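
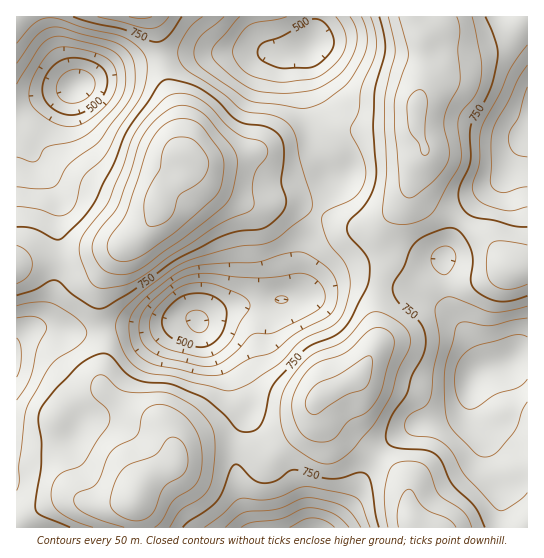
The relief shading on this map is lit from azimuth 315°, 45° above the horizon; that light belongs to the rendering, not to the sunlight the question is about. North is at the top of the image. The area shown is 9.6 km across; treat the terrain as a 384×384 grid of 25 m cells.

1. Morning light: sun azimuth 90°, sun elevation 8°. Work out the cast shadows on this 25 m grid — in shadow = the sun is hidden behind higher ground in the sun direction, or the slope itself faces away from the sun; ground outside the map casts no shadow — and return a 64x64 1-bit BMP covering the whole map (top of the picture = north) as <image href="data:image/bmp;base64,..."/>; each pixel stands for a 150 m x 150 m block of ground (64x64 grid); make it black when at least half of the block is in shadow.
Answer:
<image width="64" height="64" href="data:image/bmp;base64,Qk0+AgAAAAAAAD4AAAAoAAAAQAAAAEAAAAABAAEAAAAAAAACAAATCwAAEwsAAAIAAAAAAAAA////AAAAAAAGAAAAP/8AAAQAAAAf/wAAHAAAAA//AAD4CAAAA/4AAPg4AAAAfgAA+DgAAAAeAADweAAAAA4AAABwAAAAAAAAAHAAAAAAAADAAAAAAAAAAMAAAAAAAAAAwAAAAGAAAADgAAAB8AAAAeAAAAfwAAAB4AAAD/AAAADgAAAP8AAAAPAAAB/wAAAA8AAAH/AAAADwAAAf+AAAAPAAAB/4AAAA8AAAD/gAAAHgAAD3+AAAAOAAAfH44AAAAAAB+P/gAAAAAAP4//AAAAAAAfD/8AAAAAAA8H/wAAAAAAAAf+AAAAAAAAB/4AAAAAAAAD/gAAAAAAAAH+AAAAAAAAAH4AHgAcAAAAHAA+AD4AAAAAAH4AfwAAAAAAPgB/AAAAAAA8AP8AAAAAAAAAfwAAAAAAAAD/wAAAAAAAAP/gAAAAAAAB//AAAAeAAAH/8AAAD+AAA//wAAAf8AAD//AAAB/wAAf/+AAAH/AAB//4AAAf8AAH//gAAB/4AAP//AAAH/gAA//8AAAf+AAB//wAAD/4AAH//gAAP/gAAf/+AAA/+AAA//4AAH/4AAD//gAA//gAAP/8AAH/+AAA//wAA//4AAB/+AAH//gAAD/4AA//+AAAP/gAD//4AAAP8AAP//gAAAPwAA//+AAAAGAAD//4AAAAAAAH//gAACAAAAf/+AAA=="/>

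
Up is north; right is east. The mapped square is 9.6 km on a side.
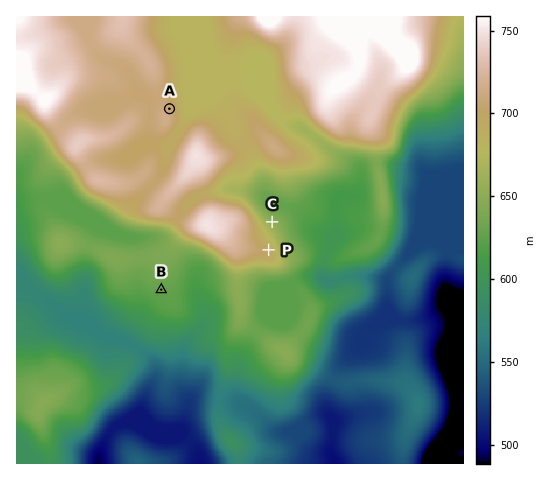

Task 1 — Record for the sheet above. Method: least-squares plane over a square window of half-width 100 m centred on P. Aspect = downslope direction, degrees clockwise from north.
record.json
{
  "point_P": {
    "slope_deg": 4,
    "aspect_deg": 61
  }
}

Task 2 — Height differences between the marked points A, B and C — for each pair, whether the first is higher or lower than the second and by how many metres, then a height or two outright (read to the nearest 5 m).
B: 85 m lower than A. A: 60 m higher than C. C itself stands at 650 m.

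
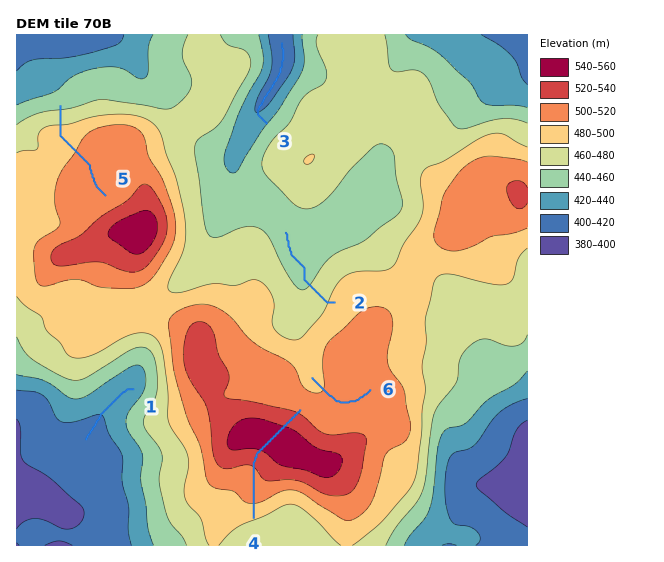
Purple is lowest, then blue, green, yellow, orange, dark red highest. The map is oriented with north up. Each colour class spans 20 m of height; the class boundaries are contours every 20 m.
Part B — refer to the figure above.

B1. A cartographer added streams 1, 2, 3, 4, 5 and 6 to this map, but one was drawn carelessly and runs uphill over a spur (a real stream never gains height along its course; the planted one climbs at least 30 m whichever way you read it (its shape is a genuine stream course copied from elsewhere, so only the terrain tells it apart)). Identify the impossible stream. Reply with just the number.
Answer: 4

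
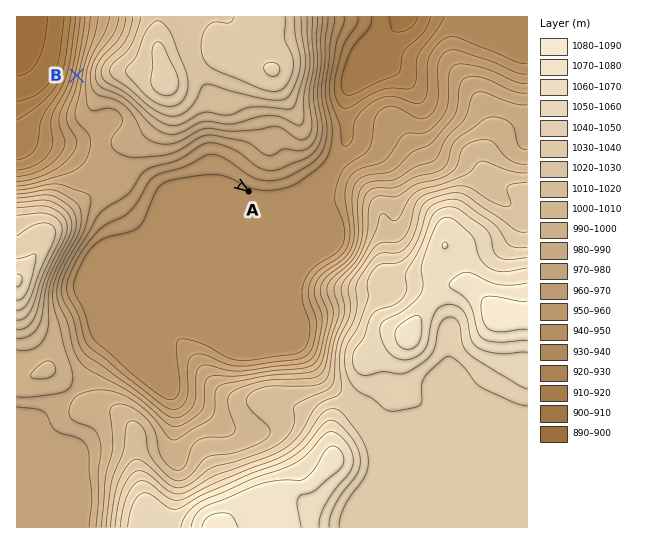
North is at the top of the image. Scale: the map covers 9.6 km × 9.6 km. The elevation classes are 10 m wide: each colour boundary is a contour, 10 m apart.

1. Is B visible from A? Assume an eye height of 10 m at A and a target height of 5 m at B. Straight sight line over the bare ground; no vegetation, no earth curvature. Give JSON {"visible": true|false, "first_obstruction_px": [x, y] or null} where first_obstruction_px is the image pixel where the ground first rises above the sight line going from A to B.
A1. {"visible": false, "first_obstruction_px": [203, 161]}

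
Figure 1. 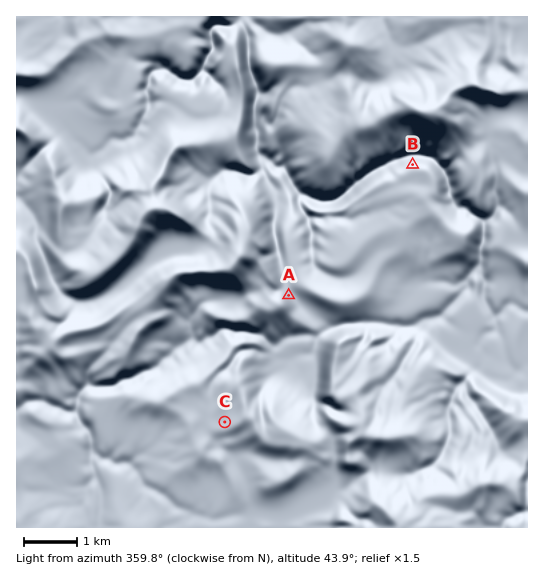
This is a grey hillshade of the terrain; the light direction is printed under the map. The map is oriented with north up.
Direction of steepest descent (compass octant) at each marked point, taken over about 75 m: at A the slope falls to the NE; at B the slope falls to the N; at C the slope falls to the NW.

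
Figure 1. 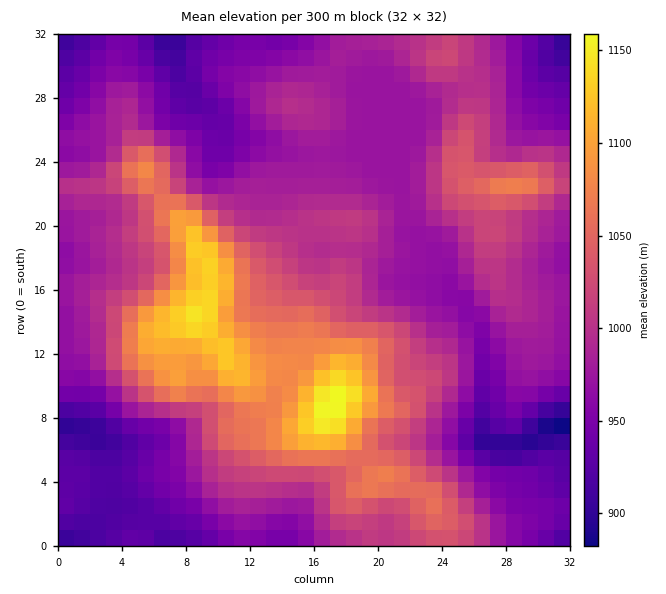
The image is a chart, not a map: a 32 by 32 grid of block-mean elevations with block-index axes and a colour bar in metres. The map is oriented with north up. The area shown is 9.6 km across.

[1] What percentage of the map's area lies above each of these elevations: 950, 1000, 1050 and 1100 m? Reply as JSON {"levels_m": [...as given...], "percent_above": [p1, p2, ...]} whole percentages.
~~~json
{"levels_m": [950, 1000, 1050, 1100], "percent_above": [81, 40, 17, 6]}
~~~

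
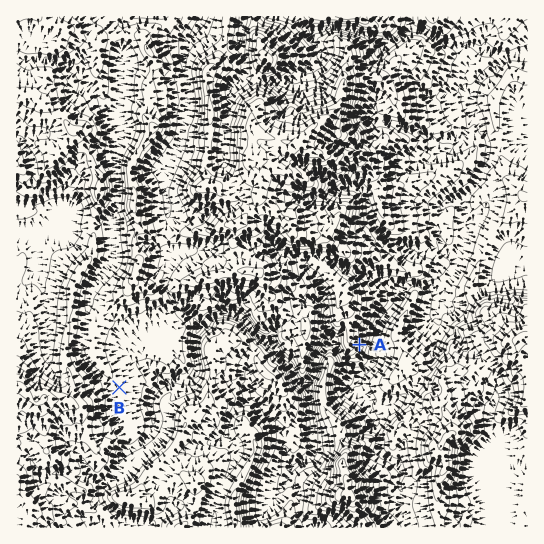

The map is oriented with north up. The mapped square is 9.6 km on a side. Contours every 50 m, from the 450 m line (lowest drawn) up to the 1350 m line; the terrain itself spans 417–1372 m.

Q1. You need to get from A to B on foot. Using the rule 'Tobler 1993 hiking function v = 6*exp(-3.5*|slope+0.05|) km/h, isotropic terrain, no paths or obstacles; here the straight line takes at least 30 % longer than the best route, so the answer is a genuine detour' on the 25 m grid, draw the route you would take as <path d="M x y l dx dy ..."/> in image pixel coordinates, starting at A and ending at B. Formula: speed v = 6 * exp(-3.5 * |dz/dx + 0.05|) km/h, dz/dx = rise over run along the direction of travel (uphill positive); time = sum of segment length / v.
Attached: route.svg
<path d="M359 345l0 1-4 8-4 3-2 0-6-3-2 1-7-6-3-2-2 0-3 2-7 6-4 10 0 4-4 8-5 5-3 1-2 0-3-1-5-5-7-14-8-8-3-5-1-1-5-3-4-4-3-1-3-3-1-3-7-6-4-3-2-5-11-6-21 0-6 3-4 4-2 1-6 0-12 24-1 2-27 13-5 0-11 5-20 20"/>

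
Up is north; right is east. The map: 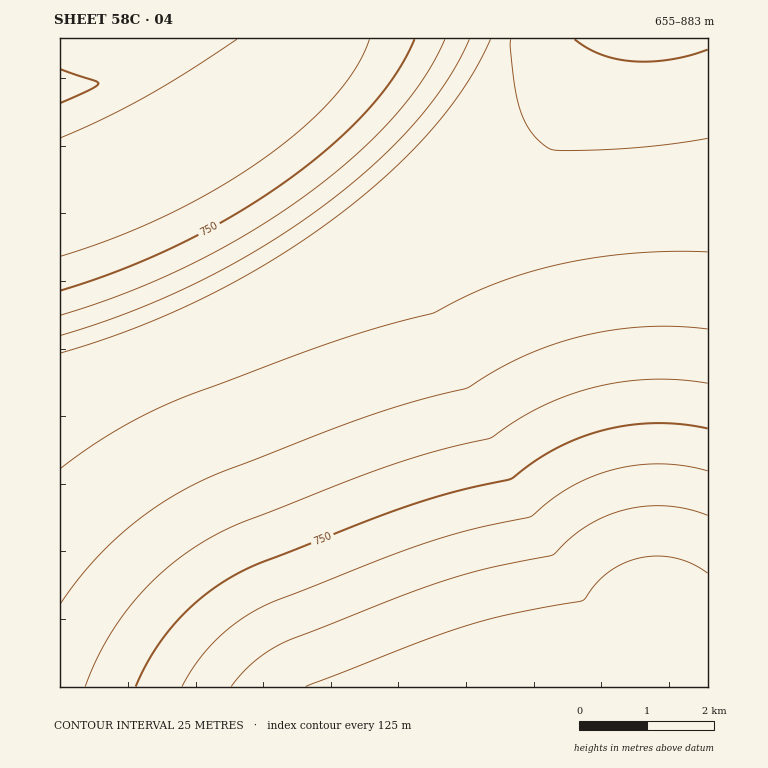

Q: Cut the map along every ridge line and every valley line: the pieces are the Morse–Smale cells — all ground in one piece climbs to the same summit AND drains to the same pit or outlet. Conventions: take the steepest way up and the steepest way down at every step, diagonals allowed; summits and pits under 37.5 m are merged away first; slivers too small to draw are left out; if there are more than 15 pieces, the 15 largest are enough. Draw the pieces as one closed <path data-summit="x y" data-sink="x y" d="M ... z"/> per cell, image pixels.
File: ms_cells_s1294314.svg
<path data-summit="643 39" data-sink="708 687" d="M708 38l-105 0-25 49-22 32-31 33-18 13-60 31-55 32-102 39-49 27-71 33-56 22-54 18 0 320 648 0z"/><path data-summit="643 39" data-sink="196 134" d="M601 38l-296 0 0 10-4 6-12 15-46 35-31 21-49 28-33 17-70 28 0 167 4 1 50-17 68-27 59-28 49-27 102-39 55-32 60-31 18-13 25-25 17-22 18-30z"/><path data-summit="60 88" data-sink="196 134" d="M304 38l-244 0 0 158 9 0 61-26 33-17 49-28 31-21 46-35 9-9 7-12z"/>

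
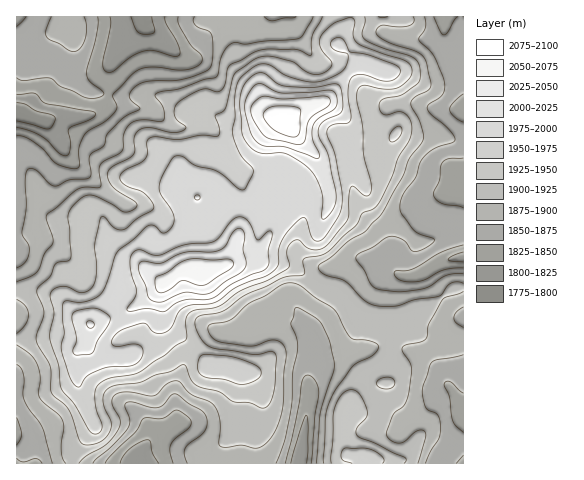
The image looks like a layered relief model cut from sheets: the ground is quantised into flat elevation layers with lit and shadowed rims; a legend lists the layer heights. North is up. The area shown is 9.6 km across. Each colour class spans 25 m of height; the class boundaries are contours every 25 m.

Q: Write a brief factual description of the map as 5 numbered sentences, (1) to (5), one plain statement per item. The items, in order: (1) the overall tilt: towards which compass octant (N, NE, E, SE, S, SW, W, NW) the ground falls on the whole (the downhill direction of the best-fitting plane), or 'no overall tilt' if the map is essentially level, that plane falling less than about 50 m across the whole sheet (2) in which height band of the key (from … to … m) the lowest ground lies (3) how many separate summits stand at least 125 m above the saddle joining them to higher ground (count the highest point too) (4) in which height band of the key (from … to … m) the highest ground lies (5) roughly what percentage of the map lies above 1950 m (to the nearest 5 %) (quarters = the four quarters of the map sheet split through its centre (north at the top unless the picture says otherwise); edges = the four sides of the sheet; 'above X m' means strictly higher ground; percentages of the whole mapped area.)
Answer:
(1) No overall tilt - high and low ground are spread across the sheet.
(2) The lowest point is somewhere between 1775 and 1800 m.
(3) Counting only tops that stand 125 m proud, the map has 1 summit.
(4) The highest point is somewhere between 2075 and 2100 m.
(5) About 30 % of the map lies above 1950 m.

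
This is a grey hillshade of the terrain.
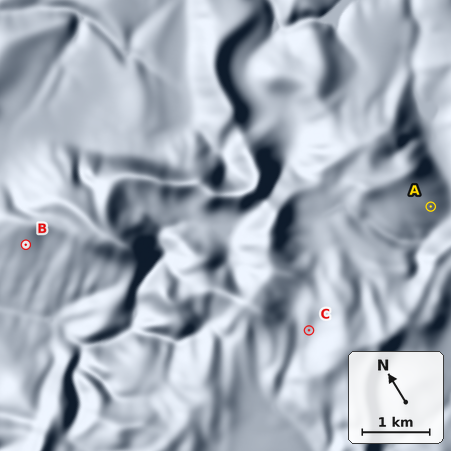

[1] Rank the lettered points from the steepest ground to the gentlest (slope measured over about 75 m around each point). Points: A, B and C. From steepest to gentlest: B A C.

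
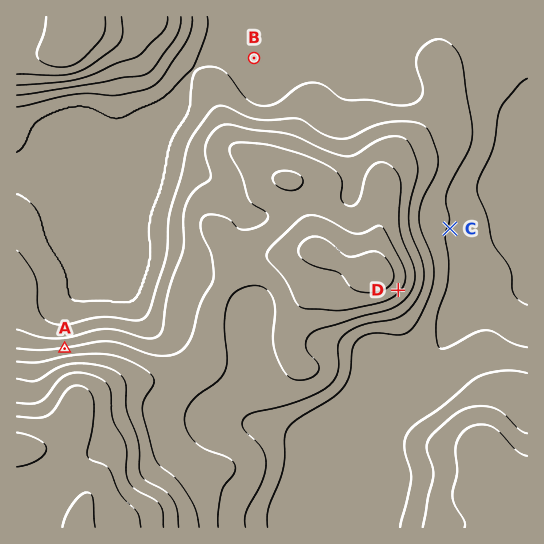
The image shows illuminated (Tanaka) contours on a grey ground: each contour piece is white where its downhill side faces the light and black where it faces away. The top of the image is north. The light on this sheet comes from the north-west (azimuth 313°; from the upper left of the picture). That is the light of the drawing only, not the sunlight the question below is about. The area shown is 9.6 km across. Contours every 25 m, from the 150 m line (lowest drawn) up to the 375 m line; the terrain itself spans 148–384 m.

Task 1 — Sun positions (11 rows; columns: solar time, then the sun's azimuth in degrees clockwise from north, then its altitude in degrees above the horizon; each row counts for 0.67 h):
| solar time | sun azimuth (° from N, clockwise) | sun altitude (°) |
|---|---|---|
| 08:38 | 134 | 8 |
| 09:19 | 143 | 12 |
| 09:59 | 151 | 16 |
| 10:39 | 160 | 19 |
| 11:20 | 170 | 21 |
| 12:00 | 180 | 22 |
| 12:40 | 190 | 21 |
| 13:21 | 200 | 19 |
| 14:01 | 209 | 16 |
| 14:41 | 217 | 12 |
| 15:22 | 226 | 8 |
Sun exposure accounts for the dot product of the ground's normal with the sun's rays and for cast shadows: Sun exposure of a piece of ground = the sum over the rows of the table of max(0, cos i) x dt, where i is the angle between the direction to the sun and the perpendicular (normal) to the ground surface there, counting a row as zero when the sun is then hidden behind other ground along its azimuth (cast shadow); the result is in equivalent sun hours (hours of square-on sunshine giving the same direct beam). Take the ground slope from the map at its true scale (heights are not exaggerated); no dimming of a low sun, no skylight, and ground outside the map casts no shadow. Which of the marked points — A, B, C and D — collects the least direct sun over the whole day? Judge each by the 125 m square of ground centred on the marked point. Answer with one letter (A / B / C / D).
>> A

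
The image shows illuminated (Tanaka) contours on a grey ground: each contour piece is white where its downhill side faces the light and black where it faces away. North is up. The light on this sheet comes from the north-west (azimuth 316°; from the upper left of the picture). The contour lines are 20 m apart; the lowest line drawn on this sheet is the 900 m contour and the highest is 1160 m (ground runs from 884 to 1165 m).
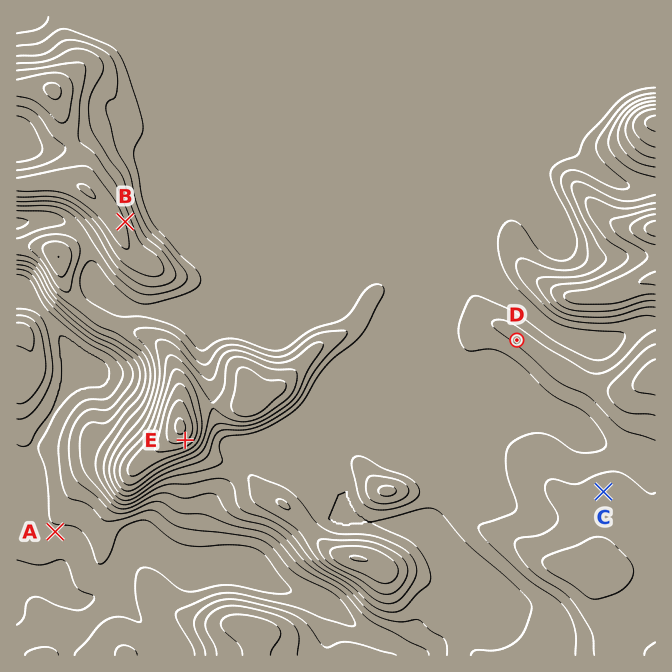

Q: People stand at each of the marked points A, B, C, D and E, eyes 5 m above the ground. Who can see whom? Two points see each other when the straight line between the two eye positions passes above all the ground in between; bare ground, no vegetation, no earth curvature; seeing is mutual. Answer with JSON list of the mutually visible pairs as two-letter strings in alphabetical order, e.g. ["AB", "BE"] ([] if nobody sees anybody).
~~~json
["BC", "BD", "CD", "CE", "DE"]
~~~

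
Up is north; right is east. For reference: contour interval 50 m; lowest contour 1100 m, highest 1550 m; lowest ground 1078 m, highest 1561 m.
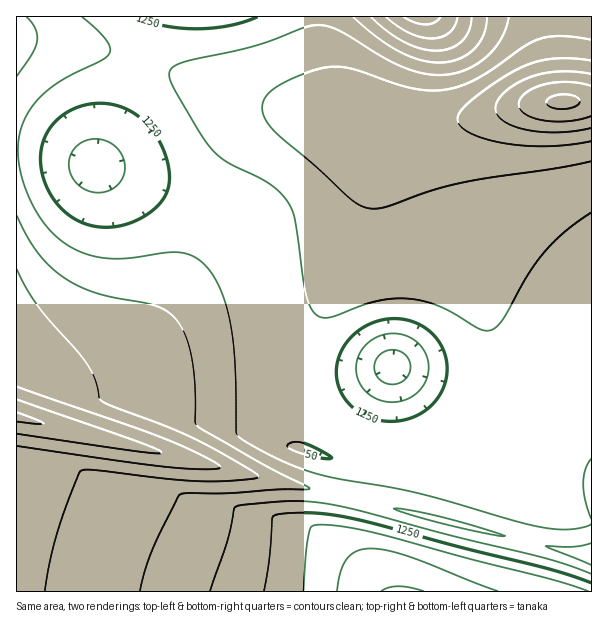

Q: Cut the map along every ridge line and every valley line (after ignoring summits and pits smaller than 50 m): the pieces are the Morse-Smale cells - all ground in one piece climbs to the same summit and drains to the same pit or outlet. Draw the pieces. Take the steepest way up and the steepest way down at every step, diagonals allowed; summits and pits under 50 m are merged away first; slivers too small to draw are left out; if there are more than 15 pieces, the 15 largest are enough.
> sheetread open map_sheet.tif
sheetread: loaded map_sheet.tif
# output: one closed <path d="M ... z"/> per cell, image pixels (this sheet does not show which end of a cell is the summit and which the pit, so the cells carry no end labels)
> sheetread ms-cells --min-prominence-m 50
<path d="M591 102l-58 1-74 18-30 3-36-2-7 4-6 9-4 15-8 80-12 30-22 28-20 18-18 7-28 5 20 111 4 15 4 4 60 16 106 24 56 16 4-1 8-38 14-28 12-17 14-14 22-14z"/><path d="M17 416l0 176 575-1-1-35-57-12-169-44-98-20z"/><path d="M30 150l-14 0 0 266 2 2 36 8 10-28 5-8 41-11 76-43 30-10 50-8-8-57-15-41-90-34-61-20-21-9z"/><path d="M267 318l-51 8-30 10-76 43-41 11-5 8-9 28 212 54 98 20 169 44 53 12 5-1-1-163-21 14-14 14-12 17-14 28-8 38-4 1-222-56-4-4-4-15z"/><path d="M141 61l-3 4-8 25-20 48-16 27 149 55 15 41 9 57 29-5 22-11 16-14 15-18 15-25 6-24 3-50 5-27 8-18 12-4-74-7-60-11-48-14z"/><path d="M591 16l-274 0-1 14 4 33 8 27 4 9 13 13 27 8 57 4 38-4 66-17 58-1z"/><path d="M315 16l-162 0-14 44 119 43 56 11 48 4-17-6-13-13-4-9-8-27z"/><path d="M42 38l-26 1 0 110 37 3 40 14 10-13 13-28 23-63-11-6-45-12z"/><path d="M152 16l-135 0-1 22 26 0 33 5 38 9 25 9 8-20 6-21z"/>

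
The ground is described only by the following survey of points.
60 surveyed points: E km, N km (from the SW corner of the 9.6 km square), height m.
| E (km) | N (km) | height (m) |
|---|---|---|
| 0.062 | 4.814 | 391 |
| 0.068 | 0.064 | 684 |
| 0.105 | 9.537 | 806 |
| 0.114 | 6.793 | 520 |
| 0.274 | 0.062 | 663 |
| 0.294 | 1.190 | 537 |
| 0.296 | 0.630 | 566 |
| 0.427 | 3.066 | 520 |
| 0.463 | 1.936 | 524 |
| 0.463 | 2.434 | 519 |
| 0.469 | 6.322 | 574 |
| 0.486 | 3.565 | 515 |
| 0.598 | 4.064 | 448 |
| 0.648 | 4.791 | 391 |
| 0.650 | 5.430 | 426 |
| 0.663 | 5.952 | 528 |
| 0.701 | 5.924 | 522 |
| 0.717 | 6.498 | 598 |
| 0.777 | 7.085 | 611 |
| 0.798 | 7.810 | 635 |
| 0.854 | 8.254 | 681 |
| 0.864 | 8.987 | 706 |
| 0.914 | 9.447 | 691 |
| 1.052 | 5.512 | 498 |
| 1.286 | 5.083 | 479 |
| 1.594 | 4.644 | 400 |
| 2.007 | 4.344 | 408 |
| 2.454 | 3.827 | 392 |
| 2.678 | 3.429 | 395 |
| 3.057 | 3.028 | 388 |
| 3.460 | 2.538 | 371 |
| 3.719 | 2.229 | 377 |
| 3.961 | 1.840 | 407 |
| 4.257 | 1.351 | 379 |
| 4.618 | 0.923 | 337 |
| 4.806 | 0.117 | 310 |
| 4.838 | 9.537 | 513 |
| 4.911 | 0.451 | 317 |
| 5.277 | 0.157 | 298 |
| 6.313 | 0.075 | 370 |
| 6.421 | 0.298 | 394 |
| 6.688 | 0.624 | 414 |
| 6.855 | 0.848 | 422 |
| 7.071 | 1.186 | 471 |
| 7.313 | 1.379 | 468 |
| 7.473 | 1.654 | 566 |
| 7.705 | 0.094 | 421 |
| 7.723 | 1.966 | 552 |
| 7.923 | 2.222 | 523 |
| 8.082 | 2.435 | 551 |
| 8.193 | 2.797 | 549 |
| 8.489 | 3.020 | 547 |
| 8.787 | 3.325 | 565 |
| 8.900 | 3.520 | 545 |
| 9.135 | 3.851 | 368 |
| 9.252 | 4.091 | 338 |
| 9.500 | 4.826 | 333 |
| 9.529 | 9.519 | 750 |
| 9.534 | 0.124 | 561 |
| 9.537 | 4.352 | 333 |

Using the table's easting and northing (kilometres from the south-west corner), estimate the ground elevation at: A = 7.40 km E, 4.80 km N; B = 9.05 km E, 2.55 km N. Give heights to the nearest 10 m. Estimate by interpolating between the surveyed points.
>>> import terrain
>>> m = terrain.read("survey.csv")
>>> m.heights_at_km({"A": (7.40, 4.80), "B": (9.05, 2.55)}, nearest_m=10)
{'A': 400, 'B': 500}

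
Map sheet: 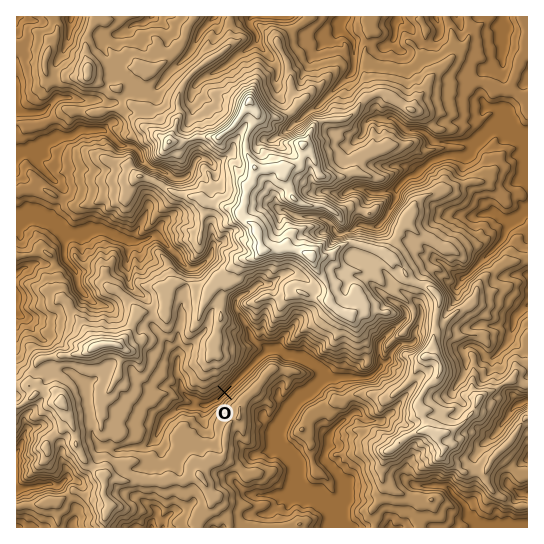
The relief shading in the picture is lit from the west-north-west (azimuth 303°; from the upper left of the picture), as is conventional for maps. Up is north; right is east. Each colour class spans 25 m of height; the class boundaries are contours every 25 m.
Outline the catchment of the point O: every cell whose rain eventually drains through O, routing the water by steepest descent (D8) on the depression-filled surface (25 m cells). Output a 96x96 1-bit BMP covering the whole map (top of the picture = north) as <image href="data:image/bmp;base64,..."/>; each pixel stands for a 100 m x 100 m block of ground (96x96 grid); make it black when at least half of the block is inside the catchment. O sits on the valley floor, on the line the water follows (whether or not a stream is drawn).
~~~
<image width="96" height="96" href="data:image/bmp;base64,Qk2+BAAAAAAAAD4AAAAoAAAAYAAAAGAAAAABAAEAAAAAAIAEAAATCwAAEwsAAAIAAAAAAAAA////AAAAAAAAAAAAAAAAAAAAAAAAAAAAAAAAAAAAAAAAAAAAAAAAAAAAAAAAAAAAAAAAAAAAAAAAAAAAAAAAAAAAAAAAAAAAAAAAAAAAAAAAAAAAAAAAAAAAAAAAAAAAAAAAAAAAAAAAAACQAAAAAAAAAAAAAD//gAAAAAAAAAAAAf//4AAAAAAAAAAAA///8AAAAAAAAAAAB////AAAAAAAAAAAD////gAAAAAAAAAAD////gAAAAAAAAAAH////gAAAAAAAAAAH////gAAAAAAAAAAH////wAAAAAAAAAAH////wAAAAAAAAAAP////wAAAAAAAAAAP////4AAAAAAAAAAP////8AAAAAAAAAAf////8AAAAAAAAAAf////4AAAAAAAAAA/////wAAAAAAAAAI/////gAAAAAAAAAf/////AAAAAAAAAA/////+AAAAAAAAAAf////+AAAAAAAAAAf////+AAAAAAAAAAP////+AAAAAAAAAAP////+AAAAAAAAAAA////+AAAAAAAAAAAA///+AAAAAAAAAAAAN//+AAAAAAAAAAAAA//+AAAAAAAAAAAAAf//AAAAAAAAAAAAAP//AAAAAAAAAAAAAP//AAAAAAAAAAAAAP//AAAAAAAAAAAAAH//gAAAAAAAAAAAAAP/gAAAAAAAAAAAAAP/gAAAAAAAAAAAAAP/gAAAAAAAAAAAAAP/gAAAAAAAAAAAAAHxwAAAAAAAAAAAAAAB4AAAAAAAAAAAAAAAcAAAAAAAAAAAAAAAMAAAAAAAAAAAAAAAGAAAAAAAAAAAAAAACAAAAAAAAAAAAAAAAAAAAAAAAAAAAAAAAAAAAAAAAAAAAAAAAAAAAAAAAAAAAAAAAAAAAAAAAAAAAAAAAAAAAAAAAAAAAAAAAAAAAAAAAAAAAAAAAAAAAAAAAAAAAAAAAAAAAAAAAAAAAAAAAAAAAAAAAAAAAAAAAAAAAAAAAAAAAAAAAAAAAAAAAAAAAAAAAAAAAAAAAAAAAAAAAAAAAAAAAAAAAAAAAAAAAAAAAAAAAAAAAAAAAAAAAAAAAAAAAAAAAAAAAAAAAAAAAAAAAAAAAAAAAAAAAAAAAAAAAAAAAAAAAAAAAAAAAAAAAAAAAAAAAAAAAAAAAAAAAAAAAAAAAAAAAAAAAAAAAAAAAAAAAAAAAAAAAAAAAAAAAAAAAAAAAAAAAAAAAAAAAAAAAAAAAAAAAAAAAAAAAAAAAAAAAAAAAAAAAAAAAAAAAAAAAAAAAAAAAAAAAAAAAAAAAAAAAAAAAAAAAAAAAAAAAAAAAAAAAAAAAAAAAAAAAAAAAAAAAAAAAAAAAAAAAAAAAAAAAAAAAAAAAAAAAAAAAAAAAAAAAAAAAAAAAAAAAAAAAAAAAAAAAAAAAAAAAAAAAAAAAAAAAAAAAAAAAAAAAAAAAAAAAAAAAAAAAAAAAAAAAAAAAAAAAAAAAAAAAAAAAAAAAAAAAAAAAAAAAAAAAAAAAAAAAAAAAAAAAAAAAAAAAAAAAAAAAAAAAAAAAAAAAAAAAA="/>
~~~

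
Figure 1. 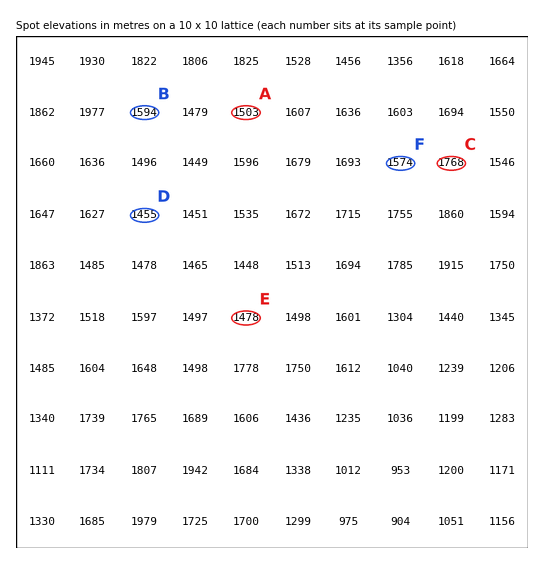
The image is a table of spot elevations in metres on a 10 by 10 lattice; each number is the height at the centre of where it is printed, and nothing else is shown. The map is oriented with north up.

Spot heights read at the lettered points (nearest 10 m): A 1500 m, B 1590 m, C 1770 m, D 1460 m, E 1480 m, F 1570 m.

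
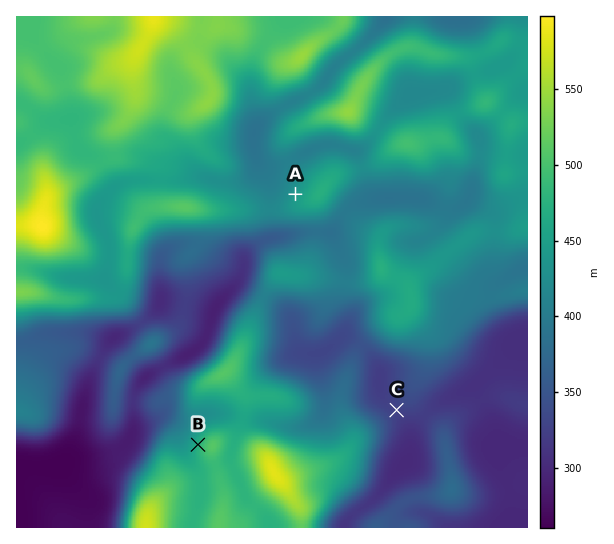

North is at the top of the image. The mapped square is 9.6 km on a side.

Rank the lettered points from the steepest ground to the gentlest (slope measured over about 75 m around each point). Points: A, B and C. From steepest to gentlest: B A C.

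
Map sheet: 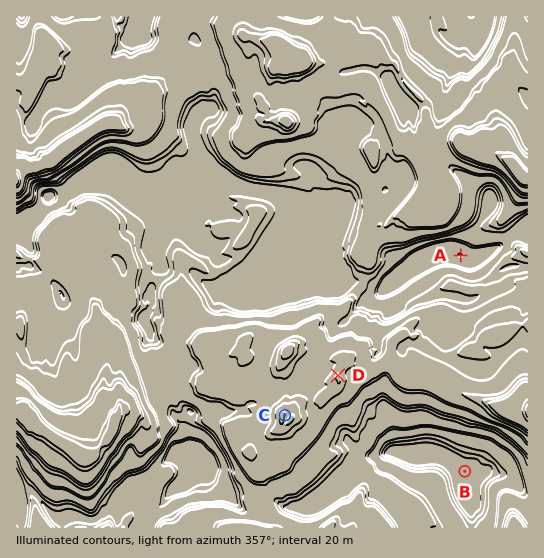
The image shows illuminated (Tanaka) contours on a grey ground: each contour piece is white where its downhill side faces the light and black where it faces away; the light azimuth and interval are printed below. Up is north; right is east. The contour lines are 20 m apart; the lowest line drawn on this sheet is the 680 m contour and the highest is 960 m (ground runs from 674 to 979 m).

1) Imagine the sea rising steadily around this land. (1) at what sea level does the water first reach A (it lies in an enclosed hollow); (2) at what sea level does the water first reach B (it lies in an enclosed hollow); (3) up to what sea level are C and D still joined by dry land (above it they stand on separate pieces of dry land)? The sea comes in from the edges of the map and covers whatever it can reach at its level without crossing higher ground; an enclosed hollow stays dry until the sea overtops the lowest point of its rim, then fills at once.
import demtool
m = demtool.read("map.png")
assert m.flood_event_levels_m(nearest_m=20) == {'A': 780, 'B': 720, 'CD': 880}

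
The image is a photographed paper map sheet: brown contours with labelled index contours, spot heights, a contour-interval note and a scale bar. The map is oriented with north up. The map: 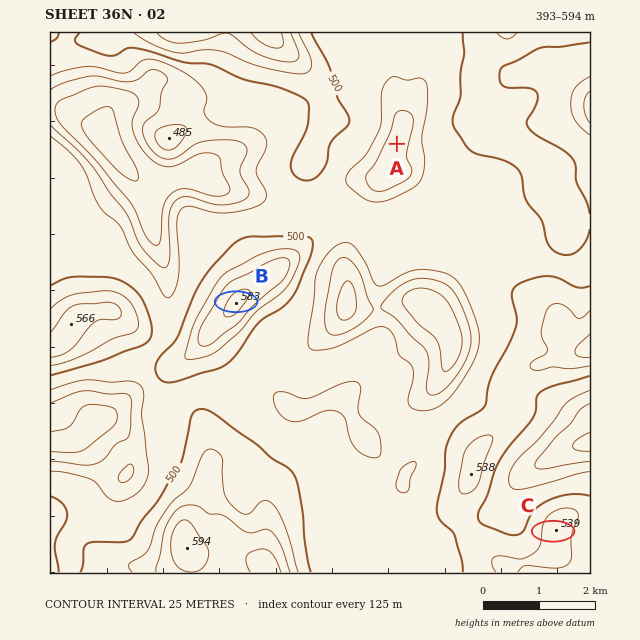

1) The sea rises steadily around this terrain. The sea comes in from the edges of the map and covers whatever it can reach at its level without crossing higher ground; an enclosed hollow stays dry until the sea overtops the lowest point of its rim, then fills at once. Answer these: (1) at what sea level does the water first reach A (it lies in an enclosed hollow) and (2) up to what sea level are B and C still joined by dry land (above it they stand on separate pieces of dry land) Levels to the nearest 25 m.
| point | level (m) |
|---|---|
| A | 475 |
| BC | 500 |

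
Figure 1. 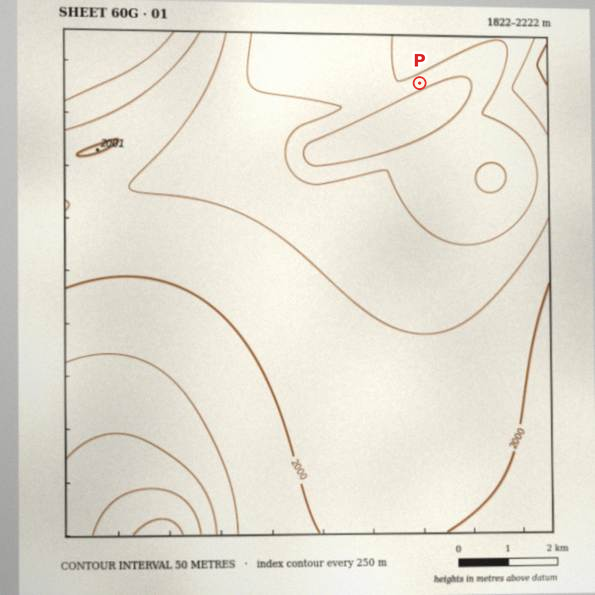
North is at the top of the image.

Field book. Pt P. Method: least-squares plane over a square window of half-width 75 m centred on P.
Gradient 9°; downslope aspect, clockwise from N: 153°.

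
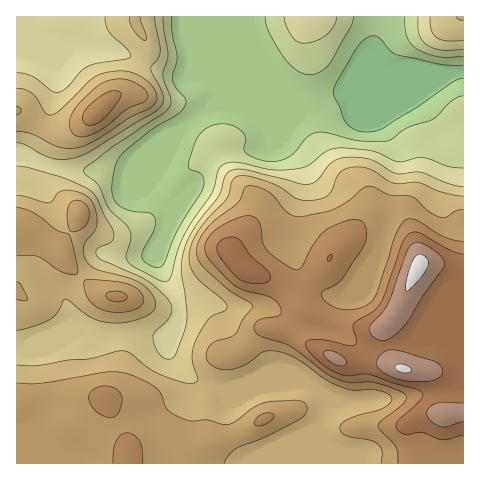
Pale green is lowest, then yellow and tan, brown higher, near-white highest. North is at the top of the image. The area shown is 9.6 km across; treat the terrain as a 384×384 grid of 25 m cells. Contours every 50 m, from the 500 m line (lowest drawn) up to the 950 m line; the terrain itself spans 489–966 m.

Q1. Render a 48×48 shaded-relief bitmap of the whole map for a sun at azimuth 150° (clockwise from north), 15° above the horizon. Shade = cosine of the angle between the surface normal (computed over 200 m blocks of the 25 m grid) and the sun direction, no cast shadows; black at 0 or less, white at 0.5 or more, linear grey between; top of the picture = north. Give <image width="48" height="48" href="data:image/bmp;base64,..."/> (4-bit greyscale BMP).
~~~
<image width="48" height="48" href="data:image/bmp;base64,Qk32BAAAAAAAAHYAAAAoAAAAMAAAADAAAAABAAQAAAAAAIAEAAATCwAAEwsAABAAAAAAAAAAAAAAABEREQAiIiIAMzMzAERERABVVVUAZmZmAHd3dwCIiIgAmZmZAKqqqgC7u7sAzMzMAN3d3QDu7u4A////AIiIiIiHd4mIiIiaqqiIiIiIiIh2Z4iIiIiIiIiHd4iIh3iZq7qYiIiIiZmHeIiZmYiIiIiId3iId3d4ibzLmIiImqqpmZmru4iIiIiIh3d3d2ZmZovdypiHeJmYiaqrzIiHd4iIiIiHd2ZmVEabzLmHVVVURomavJiHd3iJmZiIdmZmZCJGiaqHVEMxEkVmiIiHd3eImZmYh2Z3d1ISRWiHd3ZUMzNEVWd3dmZneIiId3Z4iHZURFaJq8u6qYd2ZlVmVURFVmZmZneJmYiHd3eb3u7u7ty6mFRFVEMzRVVVVWiau7mIiJq83u3MzMuqmVVEVVRERWZlVWeKvNypmqu7u6mHd3d4iGZmVmZVVmd3ZVZnibzLu7qYd3dlRFVniIiHd2d2ZniIdURVVorMy5dURWd3ZmZ3iKmIiHd4d4iYhkRFVWmrqXVEVmeKqYiIiLuqiIiZqqqqh1RFVFZ3iHd3dlVpu6iIiKu7qZmrzdzLmGVWVENFZ4mIZTIlnLmIiJqqqZmr3d3KmHZndmVWZ4h3ZDEBasqIiIiZmYiJqruYd3d4maqZh3d3dmQQOMuYiIiJmYdlVWZmZniJq8zKl3eamIcxJry5iIiZqoZCISM0RXiaq7u6h3ibuohSFJzKmIiZqpZCIiIzNGiZmZmId2eKu5hjEnvLmImZmpdVVmVlMleJiHdmZmZ5q7l0EUiZh5mYiaqYmamHMSRnd3d3ZlVXm7qFISVmVZmYeKy6qruYQAE1Z4iId2VFeaqWMSNERJmHZ73KmZqoYQACRXiZh2VEV4mXQiNEVYh3Z63Jd3iZdAAAJGiJh2VERXiYZDRVZmZmVou4ZWZ4hiAAE1eIdlVDNGeIdVVmZkRVVFeYZlZoh1AAEkZ4dlQzNFZ3ZmZmVUVmUyR5h3dniHMAE1ZmZlRERFVmVWZlQ2ZmUyNpmIh2eIYxI0REVVREVVVlQ0VUM2ZlVVV5qYiHZ4hSERERJEREVVVVMiRERWZneJmaqYiHZ4h0EAABE0QzM0REQyRVZmeJrN3Lu5iIdnd2QiMzM0QyIiI0VEVmd4mqvO/+3bmIhmd3d3dmVEVDIhE0VVZmd6qpqt///+yYh2ZniIiIdlVUMiEkVmZmZsuYeK3////amGVWd4iIh1VVVEQzNFZ3d7qHVWnf///+yoZVVneIiHZmd3dlM0Vnd6mGQzWM7///66h2Z3iIiId3iIiIZDRWd3iGQhFIvd7/2qmHeIiIiIiIiIiIh2REZlZ2UhAUeaq7qIiIiIiIiIiZiIiIiIdTRVVmVCEBNFZ5mHeIiIiIiJmqmIiIiIh1Q1VnZUIQEjV6qYeIiIiIiZq7uYiIiIiIdlZ3dlQyIkacyoiIiIiIiZq7uoiIiJmru3d4h2ZVVWi8ypiIiIiIiZqru5iImave7oiIiHd3eImrqYiIiIiIiJqru6mIiavN74iIiIiIiZmqqYiIiIiIiJmrzLqYh4irzIiIiIiIiIiaqYiIiId3eImqu7qYdmZ4qoiIiIiHd4iauYiIiId3d4mau7qYdlVnmQ=="/>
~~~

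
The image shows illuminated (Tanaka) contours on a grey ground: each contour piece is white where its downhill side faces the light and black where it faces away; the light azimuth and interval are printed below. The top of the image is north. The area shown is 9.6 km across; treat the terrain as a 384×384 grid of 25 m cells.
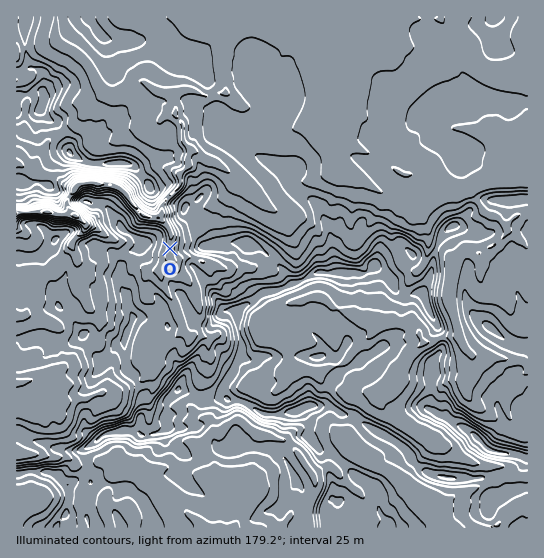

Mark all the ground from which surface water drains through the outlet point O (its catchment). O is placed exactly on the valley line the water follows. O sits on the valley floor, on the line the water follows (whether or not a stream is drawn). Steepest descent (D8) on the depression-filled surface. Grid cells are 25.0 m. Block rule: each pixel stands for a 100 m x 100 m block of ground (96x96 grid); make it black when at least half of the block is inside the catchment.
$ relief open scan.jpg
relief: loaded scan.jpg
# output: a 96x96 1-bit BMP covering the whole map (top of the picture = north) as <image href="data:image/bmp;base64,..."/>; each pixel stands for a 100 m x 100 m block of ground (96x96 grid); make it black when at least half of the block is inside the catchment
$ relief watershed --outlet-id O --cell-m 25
<image width="96" height="96" href="data:image/bmp;base64,Qk2+BAAAAAAAAD4AAAAoAAAAYAAAAGAAAAABAAEAAAAAAIAEAAATCwAAEwsAAAIAAAAAAAAA////AAAAAAAAAAAAAAAAAAAAAAAAAAAAAAAAAAAAAAAAAAAAAAAAAAAAAAAAAAAAAAAAAAAAAAAAAAAAAAAAAAAAAAAAAAAAAAAAAAAAAAAAAAAAAAAAAAAAAAAAAAAAAAAAAAAAAAAAAAAAAAAAAAAAAAAAAAAAAAAAAAAAAAAAAAAAAAAAAAAAAAAAAAAAAAAAAAAAAAAAAAAAAAAAAAAAAAAAAAAAAAAAAAAAAAAAAAAAAAAAAAAAAAAAAAAAAAAAAAAAAAAAAAAAAAAAAAAAAAAAAACAAAAAAAAAAAAAAAHwAAAAAAAAAAAAAAHwAAAAAAAAAAAAAAHwAAAAAAAAAAAAAAHwAAAAAAAAAAAAAAHwAAAAAAAAAAAAAAHwAAAAAAAAAAAAAAD4HgAAAAAAAAAAAAD8/gAAAAAAAAAAAAH//gAAAAAAAAAAAAP//wAAAAAAAAAAAAP//wAAAAAAAAAAAAf//4AAAAAAAAAAAAf//4AAAAAAAAAAAA///8AAAAAAAAAAAA///8AAAAAAAAAAAA///8AAAAAAAAAAAA///8AAAAAAAAAAAA///8AAAAAAAAAAAAf//8AAAAAAAAAAAAf//8AAAAAAAAAAAAP//8AAAAAAAAAAAAP//8AAAAAAAAAAAAf//8AAAAAAAAAAAAf//+AAAAAAAAAAAAf///AAAAAAAAAAAAf///wAAAAAAAAAAA////+AAAAAAAAAAA/////gAAAAAAAAAB/////gAAAAAAAAAB/////gAAAAAAAAAA/////AAAAAAAAAAA////+AAAAAAAAAAAf///8AAAAAAAAAAAf///4AAAAAAAAAAAH4P/wAAAAAAAAAAACAAMAAAAAAAAAAAAAAAAAAAAAAAAAAAAAAAAAAAAAAAAAAAAAAAAAAAAAAAAAAAAAAAAAAAAAAAAAAAAAAAAAAAAAAAAAAAAAAAAAAAAAAAAAAAAAAAAAAAAAAAAAAAAAAAAAAAAAAAAAAAAAAAAAAAAAAAAAAAAAAAAAAAAAAAAAAAAAAAAAAAAAAAAAAAAAAAAAAAAAAAAAAAAAAAAAAAAAAAAAAAAAAAAAAAAAAAAAAAAAAAAAAAAAAAAAAAAAAAAAAAAAAAAAAAAAAAAAAAAAAAAAAAAAAAAAAAAAAAAAAAAAAAAAAAAAAAAAAAAAAAAAAAAAAAAAAAAAAAAAAAAAAAAAAAAAAAAAAAAAAAAAAAAAAAAAAAAAAAAAAAAAAAAAAAAAAAAAAAAAAAAAAAAAAAAAAAAAAAAAAAAAAAAAAAAAAAAAAAAAAAAAAAAAAAAAAAAAAAAAAAAAAAAAAAAAAAAAAAAAAAAAAAAAAAAAAAAAAAAAAAAAAAAAAAAAAAAAAAAAAAAAAAAAAAAAAAAAAAAAAAAAAAAAAAAAAAAAAAAAAAAAAAAAAAAAAAAAAAAAAAAAAAAAAAAAAAAAAAAAAAAAAAAAAAAAAAAAAAAAAAAAAAAAAAAAAAAAAAAAAAAAAAAAAAAAAAAAAAAAAAAAAAAAAAAAAAAAAAAAAAAA="/>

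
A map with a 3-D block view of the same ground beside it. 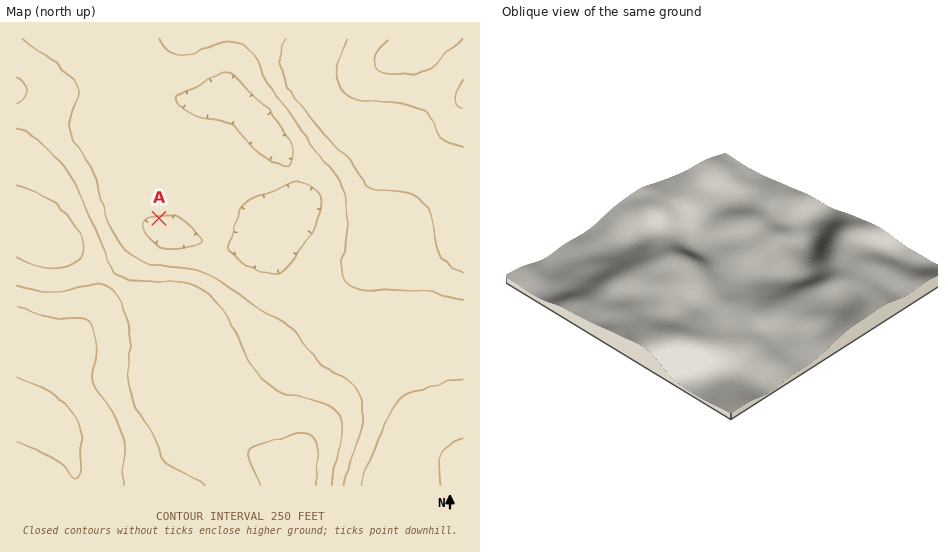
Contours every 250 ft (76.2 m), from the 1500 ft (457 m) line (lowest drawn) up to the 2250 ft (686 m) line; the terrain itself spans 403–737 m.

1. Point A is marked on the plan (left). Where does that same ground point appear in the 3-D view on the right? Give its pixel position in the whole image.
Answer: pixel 709 241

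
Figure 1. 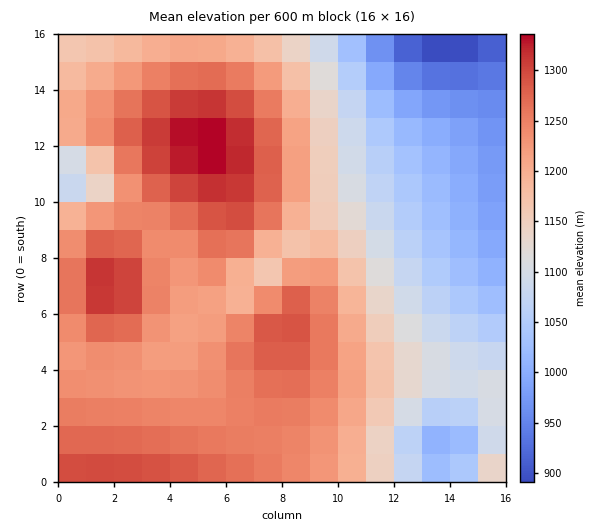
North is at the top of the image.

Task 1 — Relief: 870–1340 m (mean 1170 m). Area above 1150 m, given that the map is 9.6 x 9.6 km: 59.3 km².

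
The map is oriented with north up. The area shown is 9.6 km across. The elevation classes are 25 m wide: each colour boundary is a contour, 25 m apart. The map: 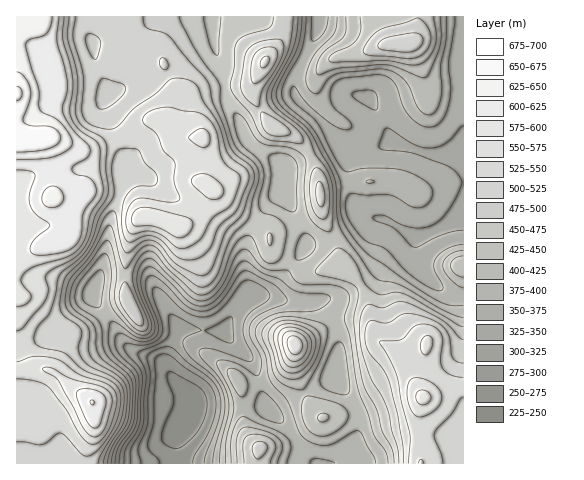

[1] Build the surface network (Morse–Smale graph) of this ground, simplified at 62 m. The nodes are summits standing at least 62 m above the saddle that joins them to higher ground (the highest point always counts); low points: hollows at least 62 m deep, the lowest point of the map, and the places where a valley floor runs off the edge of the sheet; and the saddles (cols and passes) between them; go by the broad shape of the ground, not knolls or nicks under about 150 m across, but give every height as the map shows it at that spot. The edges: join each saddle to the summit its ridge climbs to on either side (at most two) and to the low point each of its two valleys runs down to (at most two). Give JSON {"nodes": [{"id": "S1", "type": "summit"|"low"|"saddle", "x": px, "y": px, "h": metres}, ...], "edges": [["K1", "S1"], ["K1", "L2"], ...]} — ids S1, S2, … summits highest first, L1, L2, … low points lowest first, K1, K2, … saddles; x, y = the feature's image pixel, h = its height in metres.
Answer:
{"nodes": [
{"id": "S1", "type": "summit", "x": 17, "y": 94, "h": 681},
{"id": "S2", "type": "summit", "x": 92, "y": 403, "h": 626},
{"id": "S3", "type": "summit", "x": 423, "y": 397, "h": 583},
{"id": "S4", "type": "summit", "x": 294, "y": 344, "h": 568},
{"id": "S5", "type": "summit", "x": 265, "y": 62, "h": 554},
{"id": "S6", "type": "summit", "x": 407, "y": 43, "h": 516},
{"id": "S7", "type": "summit", "x": 260, "y": 448, "h": 483},
{"id": "L1", "type": "low", "x": 181, "y": 428, "h": 242},
{"id": "L2", "type": "low", "x": 456, "y": 217, "h": 348},
{"id": "K1", "type": "saddle", "x": 17, "y": 347, "h": 538},
{"id": "K2", "type": "saddle", "x": 225, "y": 87, "h": 471},
{"id": "K3", "type": "saddle", "x": 334, "y": 239, "h": 445},
{"id": "K4", "type": "saddle", "x": 335, "y": 322, "h": 418},
{"id": "K5", "type": "saddle", "x": 243, "y": 407, "h": 393},
{"id": "K6", "type": "saddle", "x": 297, "y": 439, "h": 392},
{"id": "K7", "type": "saddle", "x": 304, "y": 59, "h": 387},
{"id": "K8", "type": "saddle", "x": 259, "y": 383, "h": 379}],
"edges": [["K1", "S1"], ["K1", "S2"], ["K1", "L1"], ["K2", "S1"], ["K2", "S5"], ["K2", "L1"], ["K3", "S1"], ["K3", "S3"], ["K3", "L1"], ["K3", "L2"], ["K4", "S3"], ["K4", "S4"], ["K4", "L1"], ["K5", "S1"], ["K5", "S7"], ["K5", "L1"], ["K6", "S4"], ["K6", "S7"], ["K6", "L1"], ["K7", "S5"], ["K7", "S6"], ["K7", "L2"], ["K8", "S1"], ["K8", "S4"], ["K8", "L1"]]}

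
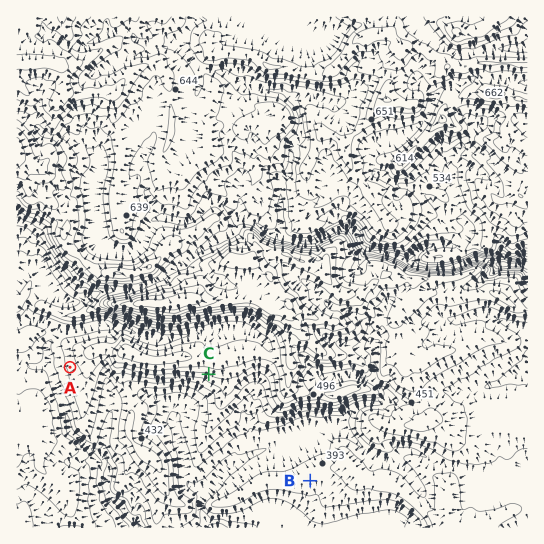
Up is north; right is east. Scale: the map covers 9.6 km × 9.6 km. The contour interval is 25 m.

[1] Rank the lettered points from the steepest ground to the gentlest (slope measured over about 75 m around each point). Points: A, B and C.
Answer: C A B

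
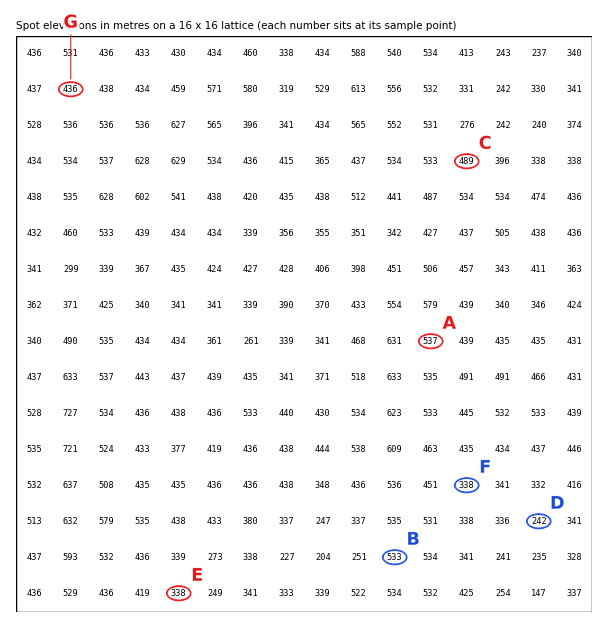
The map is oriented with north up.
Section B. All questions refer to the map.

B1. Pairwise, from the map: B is above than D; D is below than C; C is below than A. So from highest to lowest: A B C D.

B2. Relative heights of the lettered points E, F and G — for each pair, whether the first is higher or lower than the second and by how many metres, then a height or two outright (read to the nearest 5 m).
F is lower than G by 95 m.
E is lower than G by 95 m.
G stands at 435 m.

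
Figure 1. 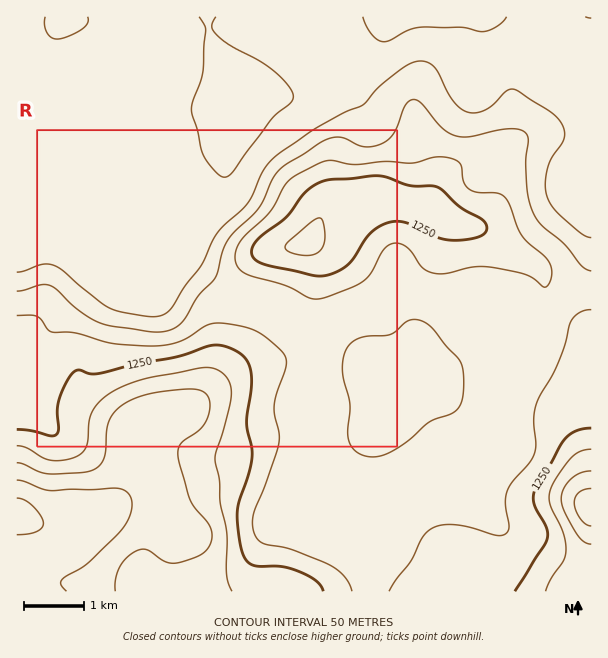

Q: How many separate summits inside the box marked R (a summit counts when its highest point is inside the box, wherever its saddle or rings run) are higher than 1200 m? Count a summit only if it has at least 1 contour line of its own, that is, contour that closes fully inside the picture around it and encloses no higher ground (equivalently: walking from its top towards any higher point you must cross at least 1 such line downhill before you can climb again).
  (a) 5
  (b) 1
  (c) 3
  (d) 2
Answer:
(d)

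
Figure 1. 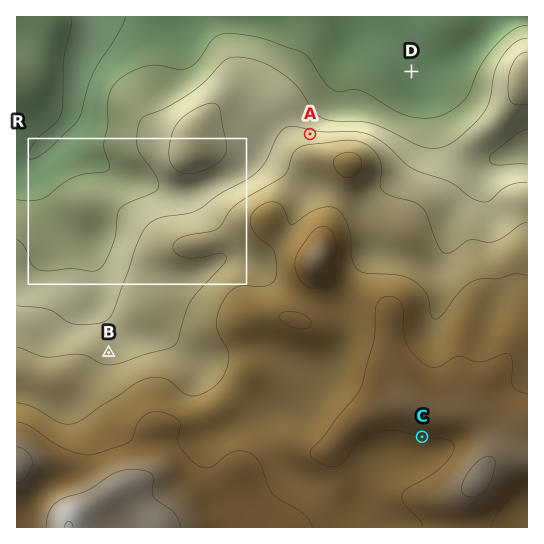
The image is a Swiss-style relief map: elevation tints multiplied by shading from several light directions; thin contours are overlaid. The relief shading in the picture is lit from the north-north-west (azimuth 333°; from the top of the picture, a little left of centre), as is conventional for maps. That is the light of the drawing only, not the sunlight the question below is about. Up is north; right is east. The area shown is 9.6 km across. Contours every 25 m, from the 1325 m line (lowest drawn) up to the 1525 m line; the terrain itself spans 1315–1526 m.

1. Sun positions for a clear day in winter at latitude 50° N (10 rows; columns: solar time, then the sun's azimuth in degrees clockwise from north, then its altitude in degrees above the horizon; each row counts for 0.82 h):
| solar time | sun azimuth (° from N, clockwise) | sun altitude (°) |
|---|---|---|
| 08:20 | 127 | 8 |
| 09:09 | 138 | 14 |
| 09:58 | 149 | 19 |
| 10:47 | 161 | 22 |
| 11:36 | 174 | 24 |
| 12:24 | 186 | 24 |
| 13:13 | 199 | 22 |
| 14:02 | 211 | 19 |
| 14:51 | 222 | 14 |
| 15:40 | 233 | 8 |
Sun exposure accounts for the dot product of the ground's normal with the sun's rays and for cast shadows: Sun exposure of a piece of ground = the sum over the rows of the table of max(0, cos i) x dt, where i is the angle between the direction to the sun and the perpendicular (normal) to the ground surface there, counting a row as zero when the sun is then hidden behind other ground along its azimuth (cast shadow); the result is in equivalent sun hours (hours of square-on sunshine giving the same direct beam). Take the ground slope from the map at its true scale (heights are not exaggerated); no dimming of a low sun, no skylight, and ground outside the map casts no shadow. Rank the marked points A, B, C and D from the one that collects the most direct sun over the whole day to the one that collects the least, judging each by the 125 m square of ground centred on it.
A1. C > D ≈ B > A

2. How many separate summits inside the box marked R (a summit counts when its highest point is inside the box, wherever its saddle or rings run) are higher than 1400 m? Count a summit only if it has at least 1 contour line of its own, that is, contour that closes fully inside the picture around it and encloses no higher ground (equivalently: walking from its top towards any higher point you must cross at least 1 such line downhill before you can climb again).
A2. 1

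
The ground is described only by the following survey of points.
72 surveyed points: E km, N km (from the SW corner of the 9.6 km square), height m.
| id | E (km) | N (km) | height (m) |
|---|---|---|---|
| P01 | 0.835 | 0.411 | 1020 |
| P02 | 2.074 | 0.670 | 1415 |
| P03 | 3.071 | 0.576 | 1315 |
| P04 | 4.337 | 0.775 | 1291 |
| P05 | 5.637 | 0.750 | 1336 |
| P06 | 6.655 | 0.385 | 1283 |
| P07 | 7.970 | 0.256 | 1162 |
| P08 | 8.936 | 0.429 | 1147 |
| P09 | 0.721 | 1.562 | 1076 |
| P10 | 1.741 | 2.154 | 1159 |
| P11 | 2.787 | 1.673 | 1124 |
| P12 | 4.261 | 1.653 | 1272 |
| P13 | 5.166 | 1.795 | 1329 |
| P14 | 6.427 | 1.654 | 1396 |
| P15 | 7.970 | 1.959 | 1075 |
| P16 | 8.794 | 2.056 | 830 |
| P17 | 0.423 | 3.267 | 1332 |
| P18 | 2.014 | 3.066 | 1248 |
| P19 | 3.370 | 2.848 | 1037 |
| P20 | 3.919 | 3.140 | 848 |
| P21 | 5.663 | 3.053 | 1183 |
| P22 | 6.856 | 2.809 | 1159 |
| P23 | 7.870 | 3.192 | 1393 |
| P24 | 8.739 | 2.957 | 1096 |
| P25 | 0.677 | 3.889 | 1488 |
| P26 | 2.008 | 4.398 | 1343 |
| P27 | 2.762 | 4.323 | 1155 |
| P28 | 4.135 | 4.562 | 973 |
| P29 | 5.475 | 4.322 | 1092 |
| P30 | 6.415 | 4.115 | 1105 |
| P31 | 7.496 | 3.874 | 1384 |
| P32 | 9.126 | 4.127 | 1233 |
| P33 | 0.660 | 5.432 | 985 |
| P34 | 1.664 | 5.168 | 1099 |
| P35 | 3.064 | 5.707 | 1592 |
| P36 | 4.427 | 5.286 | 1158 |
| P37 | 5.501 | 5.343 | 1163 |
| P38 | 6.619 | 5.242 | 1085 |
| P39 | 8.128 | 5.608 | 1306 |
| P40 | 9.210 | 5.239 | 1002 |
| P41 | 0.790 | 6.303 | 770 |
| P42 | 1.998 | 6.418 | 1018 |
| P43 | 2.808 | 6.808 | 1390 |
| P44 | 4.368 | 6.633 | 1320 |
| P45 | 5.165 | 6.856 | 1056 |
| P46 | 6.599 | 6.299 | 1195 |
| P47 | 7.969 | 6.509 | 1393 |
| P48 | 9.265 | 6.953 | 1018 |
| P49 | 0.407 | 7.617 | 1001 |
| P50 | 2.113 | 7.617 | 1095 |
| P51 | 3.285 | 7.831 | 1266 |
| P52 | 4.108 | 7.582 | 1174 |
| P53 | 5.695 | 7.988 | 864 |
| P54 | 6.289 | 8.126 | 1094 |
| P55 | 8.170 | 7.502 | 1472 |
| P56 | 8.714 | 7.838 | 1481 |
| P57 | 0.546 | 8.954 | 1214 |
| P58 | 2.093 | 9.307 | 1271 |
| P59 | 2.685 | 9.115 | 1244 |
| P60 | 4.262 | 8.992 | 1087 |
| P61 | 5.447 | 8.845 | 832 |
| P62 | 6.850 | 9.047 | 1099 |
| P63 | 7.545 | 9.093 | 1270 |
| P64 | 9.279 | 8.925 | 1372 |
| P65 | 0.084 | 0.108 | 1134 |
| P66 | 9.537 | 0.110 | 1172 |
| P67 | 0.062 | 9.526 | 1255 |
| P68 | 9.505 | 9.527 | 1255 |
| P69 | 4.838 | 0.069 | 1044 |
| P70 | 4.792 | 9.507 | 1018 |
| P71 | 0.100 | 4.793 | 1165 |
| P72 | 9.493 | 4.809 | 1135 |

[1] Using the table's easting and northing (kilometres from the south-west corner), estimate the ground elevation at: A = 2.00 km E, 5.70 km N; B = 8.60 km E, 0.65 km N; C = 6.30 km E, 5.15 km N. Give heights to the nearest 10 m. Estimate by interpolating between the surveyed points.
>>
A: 1130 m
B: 1160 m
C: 1090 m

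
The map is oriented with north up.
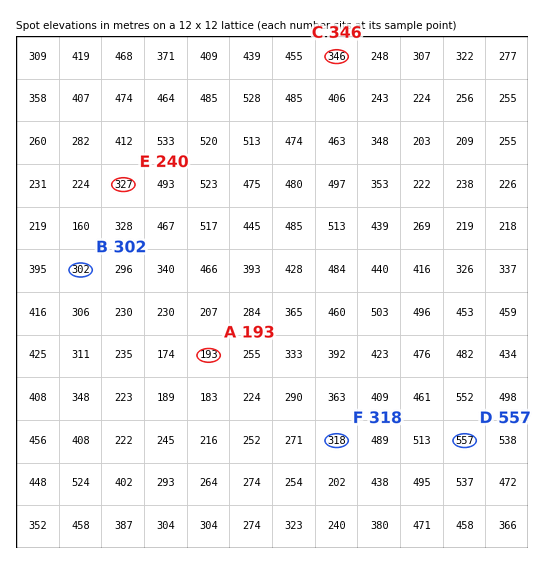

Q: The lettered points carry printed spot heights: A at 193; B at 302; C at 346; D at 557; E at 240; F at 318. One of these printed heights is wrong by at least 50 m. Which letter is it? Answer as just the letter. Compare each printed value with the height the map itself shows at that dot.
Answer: E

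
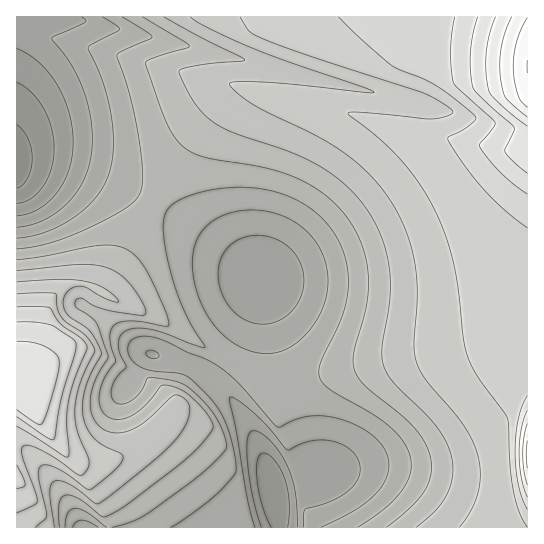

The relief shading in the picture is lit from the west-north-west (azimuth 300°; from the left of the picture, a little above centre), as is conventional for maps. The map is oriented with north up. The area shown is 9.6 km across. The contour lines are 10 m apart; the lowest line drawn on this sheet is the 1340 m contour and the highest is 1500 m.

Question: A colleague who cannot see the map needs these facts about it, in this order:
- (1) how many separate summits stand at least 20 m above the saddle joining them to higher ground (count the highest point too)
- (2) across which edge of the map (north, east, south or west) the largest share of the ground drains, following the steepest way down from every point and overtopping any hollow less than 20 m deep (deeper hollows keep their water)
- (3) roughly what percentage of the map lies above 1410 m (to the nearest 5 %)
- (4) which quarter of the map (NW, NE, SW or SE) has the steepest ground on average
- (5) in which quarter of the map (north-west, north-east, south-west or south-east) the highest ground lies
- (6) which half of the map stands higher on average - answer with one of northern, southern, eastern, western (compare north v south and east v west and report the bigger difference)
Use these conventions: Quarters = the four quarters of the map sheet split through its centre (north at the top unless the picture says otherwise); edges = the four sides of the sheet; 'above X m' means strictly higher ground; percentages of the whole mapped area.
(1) Counting only tops that stand 20 m proud, the map has 3 summits.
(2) Drainage is mainly to the south: more ground falls towards that edge than towards any other.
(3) Roughly 45 % of the ground is higher than 1410 m.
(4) The south-west quarter is the steepest part of the map.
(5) The highest point lies in the north-east quarter of the map.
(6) The eastern half stands higher on average than the western half.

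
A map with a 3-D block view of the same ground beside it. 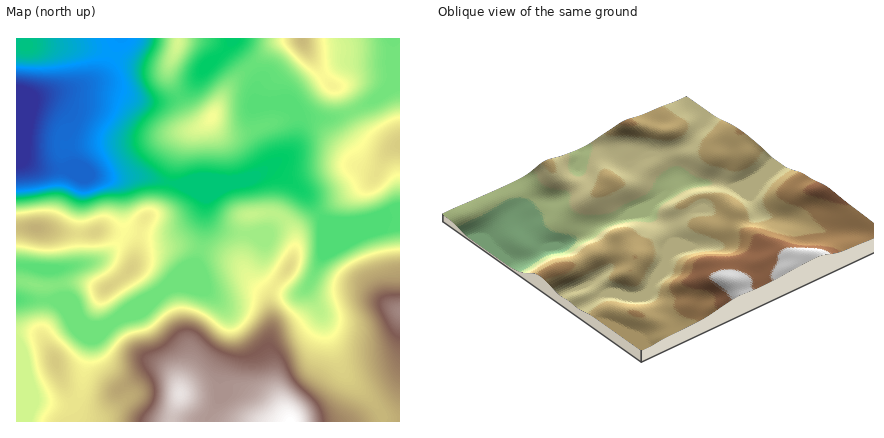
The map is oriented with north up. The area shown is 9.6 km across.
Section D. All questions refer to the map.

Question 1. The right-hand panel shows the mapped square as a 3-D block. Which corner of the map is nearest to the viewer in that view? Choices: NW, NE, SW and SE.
SW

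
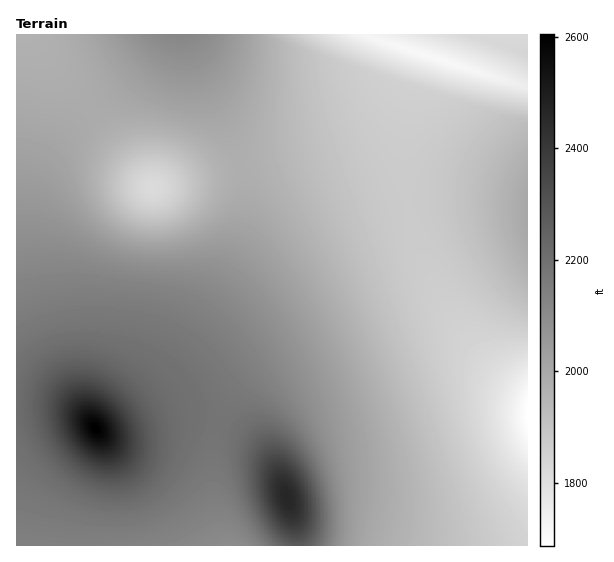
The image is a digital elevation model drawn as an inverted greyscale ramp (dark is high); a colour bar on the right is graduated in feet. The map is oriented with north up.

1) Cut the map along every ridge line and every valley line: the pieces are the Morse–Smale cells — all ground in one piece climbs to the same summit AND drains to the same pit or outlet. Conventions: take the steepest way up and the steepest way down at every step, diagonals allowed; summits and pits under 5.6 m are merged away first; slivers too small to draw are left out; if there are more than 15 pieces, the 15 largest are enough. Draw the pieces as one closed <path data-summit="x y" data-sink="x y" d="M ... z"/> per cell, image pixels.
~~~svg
<path data-summit="287 497" data-sink="527 415" d="M431 298l-16 0-28 8-34 15-70 34-36 24-20 26-8 20 16 6 19 11 10 9 11 14 16 42 7 39 230-1 0-153-30-21-26-26-25-36-8-7z"/><path data-summit="95 428" data-sink="153 188" d="M91 110l-26 25-22 34-11 36-1 42 8 48 21 69 15 32 20 31 65-55 48-72 21-39 11-29 4-21 0-27-3-16-3-2-68 19-17 2-17-18z"/><path data-summit="95 428" data-sink="231 545" d="M46 405l-30 0 1 141 207-1-7-25-4-33 0-31 5-30-24-5-15 0-49 12-25 1-8-4-12-13-10-6z"/><path data-summit="95 428" data-sink="527 415" d="M409 206l-26 5-34 12-36 18-22 13-33 27-29 28-55 64-28 22-50 34 9 5 17 0 57-13 15 0 24 5 9-21 13-18 19-17 24-15 70-34 46-19 16-4 16 0 15 11-25-56z"/><path data-summit="179 35" data-sink="423 55" d="M365 34l-178 1 16 45 28 56 10 30 72-17 37-12 28-15 13-13 13-24 11-33-48-15z"/><path data-summit="95 428" data-sink="423 55" d="M415 51l-11 34-8 16-5 8-21 18-48 19-82 21 4 17-1 36-10 32-12 25-45 74-16 21-63 55 40-25 37-29 55-64 29-28 33-27 22-13 36-18 59-18-4-26 0-50 5-34 14-40z"/><path data-summit="527 213" data-sink="423 55" d="M423 54l-12 35-7 40 0 50 4 26 55-6 64 4 1-115z"/><path data-summit="527 213" data-sink="527 415" d="M483 199l-42 2-28 4-4 2 2 12 18 54 31 56 13 18 25 24 29 20 1-187z"/><path data-summit="95 428" data-sink="23 35" d="M30 34l-14 1 0 369 47 3 15 6 11 8 0-2-14-23-12-25-22-66-9-45-1-43 5-29 11-27 18-26 26-26-40-45z"/><path data-summit="179 35" data-sink="153 188" d="M186 34l-21 0-21 30-29 27-23 18 44 60 17 18 17-2 70-20-9-29-24-47z"/><path data-summit="287 497" data-sink="231 545" d="M221 426l-4 3-2 15-2 43 10 57 2 2 72 0 0-9-4-21-10-33-8-18-11-14-10-9-19-11z"/><path data-summit="179 35" data-sink="23 35" d="M163 34l-132 1 20 29 40 46 24-19 29-27 13-17z"/><path data-summit="527 53" data-sink="423 55" d="M527 34l-162 1 46 16 116 36z"/>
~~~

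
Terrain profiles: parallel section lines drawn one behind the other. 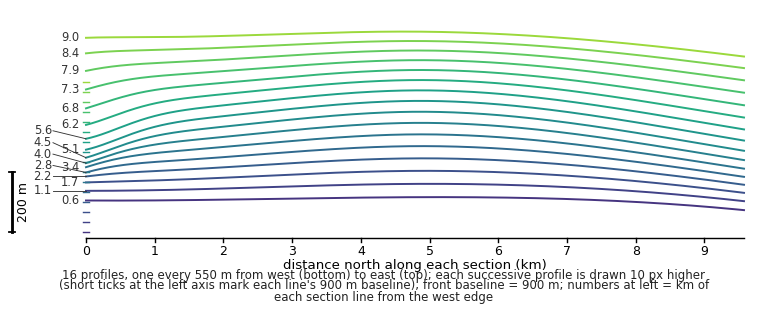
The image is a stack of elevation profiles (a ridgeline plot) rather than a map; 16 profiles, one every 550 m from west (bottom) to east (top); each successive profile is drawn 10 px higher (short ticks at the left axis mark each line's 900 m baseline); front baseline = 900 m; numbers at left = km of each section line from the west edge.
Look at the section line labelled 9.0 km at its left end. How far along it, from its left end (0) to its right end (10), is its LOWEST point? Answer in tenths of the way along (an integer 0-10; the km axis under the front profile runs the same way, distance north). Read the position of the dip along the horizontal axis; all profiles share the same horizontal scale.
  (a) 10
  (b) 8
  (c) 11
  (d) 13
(a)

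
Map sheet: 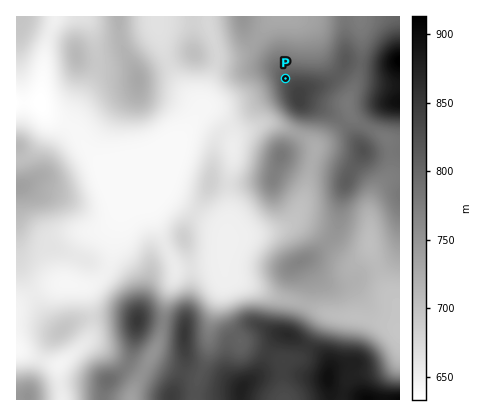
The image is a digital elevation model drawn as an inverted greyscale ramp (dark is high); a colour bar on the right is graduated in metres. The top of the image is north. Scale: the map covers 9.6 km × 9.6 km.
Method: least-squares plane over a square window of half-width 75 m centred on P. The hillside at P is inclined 4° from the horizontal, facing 307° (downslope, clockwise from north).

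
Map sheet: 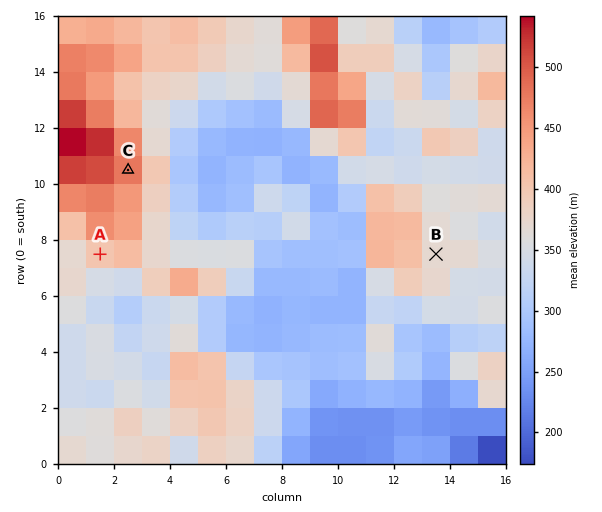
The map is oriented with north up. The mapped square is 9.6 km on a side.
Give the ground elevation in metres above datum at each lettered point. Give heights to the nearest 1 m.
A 400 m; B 368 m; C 480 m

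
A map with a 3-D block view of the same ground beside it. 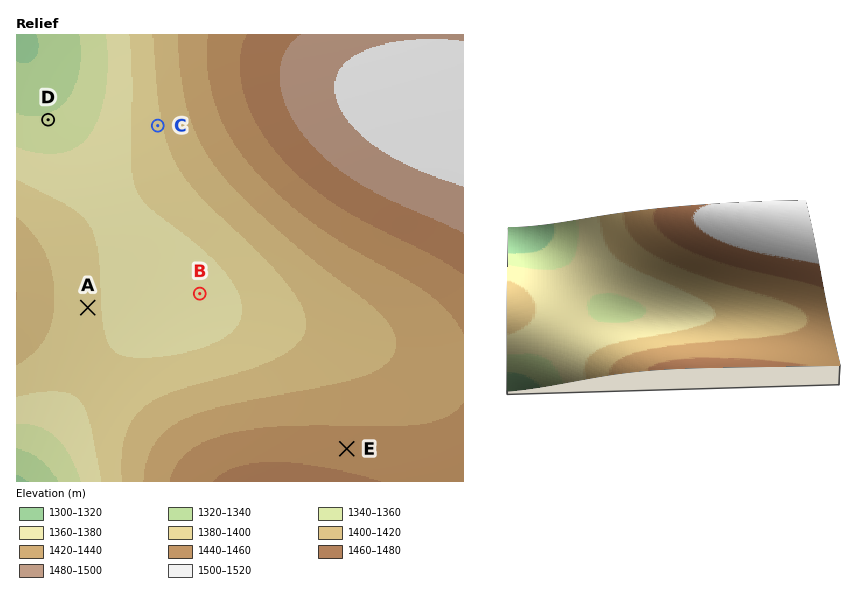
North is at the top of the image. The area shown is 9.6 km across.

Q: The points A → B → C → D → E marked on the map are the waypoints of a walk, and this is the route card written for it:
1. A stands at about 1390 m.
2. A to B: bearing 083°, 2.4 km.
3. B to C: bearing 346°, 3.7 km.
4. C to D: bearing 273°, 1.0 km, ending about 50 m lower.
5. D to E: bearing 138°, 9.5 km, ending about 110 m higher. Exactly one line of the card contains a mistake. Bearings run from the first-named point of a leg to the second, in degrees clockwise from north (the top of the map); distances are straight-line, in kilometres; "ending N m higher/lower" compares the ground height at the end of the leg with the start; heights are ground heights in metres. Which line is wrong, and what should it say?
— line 4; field distance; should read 2.4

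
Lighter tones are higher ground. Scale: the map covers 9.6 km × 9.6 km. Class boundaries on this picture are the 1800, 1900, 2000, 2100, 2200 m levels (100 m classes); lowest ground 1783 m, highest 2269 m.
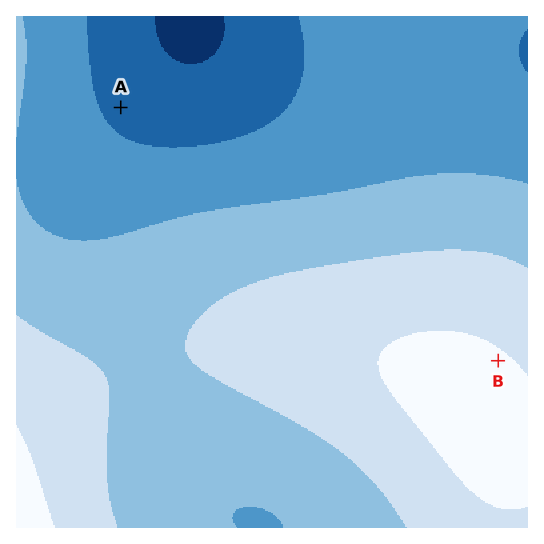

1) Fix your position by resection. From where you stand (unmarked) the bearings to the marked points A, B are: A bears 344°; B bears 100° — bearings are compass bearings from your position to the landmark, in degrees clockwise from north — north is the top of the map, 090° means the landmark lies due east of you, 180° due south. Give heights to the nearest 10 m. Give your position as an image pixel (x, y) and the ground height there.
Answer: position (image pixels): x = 177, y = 304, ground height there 2080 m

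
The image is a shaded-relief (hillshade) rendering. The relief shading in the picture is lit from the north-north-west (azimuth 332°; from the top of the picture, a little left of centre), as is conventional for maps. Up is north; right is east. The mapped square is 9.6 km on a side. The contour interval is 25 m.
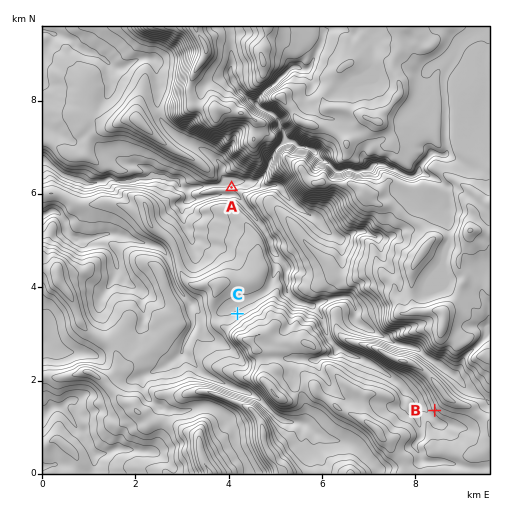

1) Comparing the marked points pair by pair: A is lower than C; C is lower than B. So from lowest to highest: A C B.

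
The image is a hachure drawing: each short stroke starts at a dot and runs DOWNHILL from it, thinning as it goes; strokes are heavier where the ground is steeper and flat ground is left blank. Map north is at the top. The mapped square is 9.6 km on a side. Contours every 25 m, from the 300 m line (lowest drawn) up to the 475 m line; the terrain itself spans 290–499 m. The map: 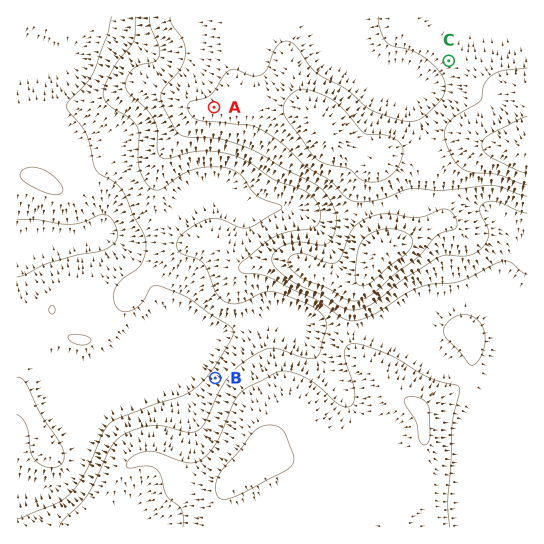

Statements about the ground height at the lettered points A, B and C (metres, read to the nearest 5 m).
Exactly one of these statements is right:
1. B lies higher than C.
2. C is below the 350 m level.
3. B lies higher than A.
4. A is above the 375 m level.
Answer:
4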